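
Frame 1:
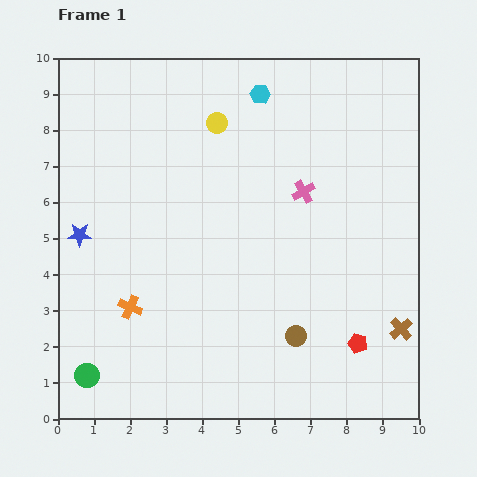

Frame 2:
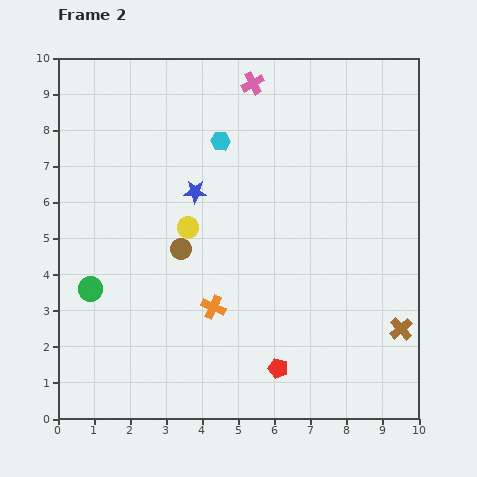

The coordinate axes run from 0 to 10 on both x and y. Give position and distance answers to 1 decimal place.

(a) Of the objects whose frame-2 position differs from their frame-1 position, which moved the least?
the cyan hexagon

(moved 1.7)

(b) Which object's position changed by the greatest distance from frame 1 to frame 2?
the brown circle

(moved 4.0; next 3.4)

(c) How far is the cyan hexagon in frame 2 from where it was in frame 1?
1.7

The cyan hexagon moved from (5.6, 9.0) to (4.5, 7.7), a distance of √(1.1² + 1.3²) ≈ 1.7.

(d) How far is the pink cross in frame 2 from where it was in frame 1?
3.3

The pink cross moved from (6.8, 6.3) to (5.4, 9.3), a distance of √(1.4² + 3.0²) ≈ 3.3.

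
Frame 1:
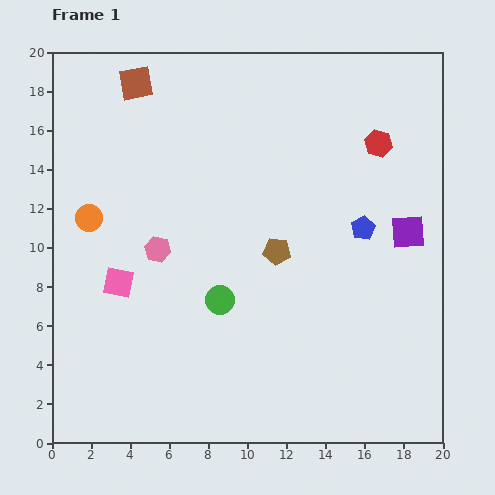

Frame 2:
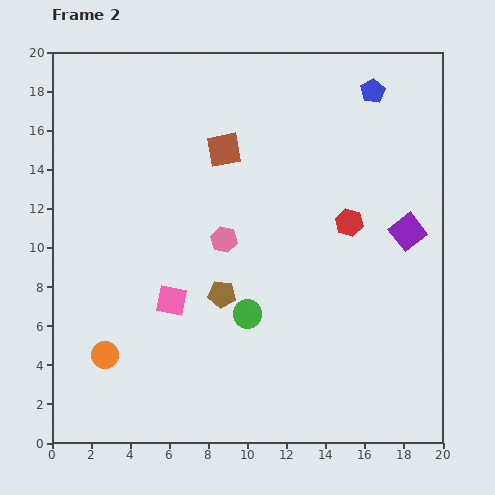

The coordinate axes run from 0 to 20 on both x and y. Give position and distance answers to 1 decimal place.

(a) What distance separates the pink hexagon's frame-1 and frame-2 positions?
3.4

The pink hexagon moved from (5.4, 9.9) to (8.8, 10.4), a distance of √(3.4² + 0.5²) ≈ 3.4.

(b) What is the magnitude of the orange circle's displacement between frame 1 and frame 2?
7.0

The orange circle moved from (1.9, 11.5) to (2.7, 4.5), a distance of √(0.8² + 7.0²) ≈ 7.0.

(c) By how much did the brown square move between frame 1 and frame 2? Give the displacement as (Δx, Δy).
(4.5, -3.4)

The brown square was at (4.3, 18.4) in frame 1 and (8.8, 15.0) in frame 2.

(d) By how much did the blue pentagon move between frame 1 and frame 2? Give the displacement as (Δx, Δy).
(0.5, 7.0)

The blue pentagon was at (15.9, 11.0) in frame 1 and (16.4, 18.0) in frame 2.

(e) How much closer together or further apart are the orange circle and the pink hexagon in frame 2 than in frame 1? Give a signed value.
+4.7

Distance in frame 1: 3.8. Distance in frame 2: 8.5.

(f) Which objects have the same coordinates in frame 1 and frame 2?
the purple square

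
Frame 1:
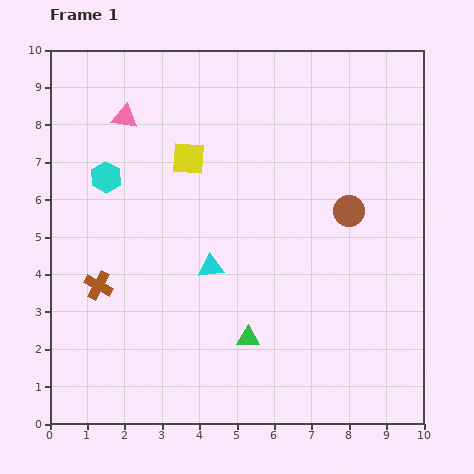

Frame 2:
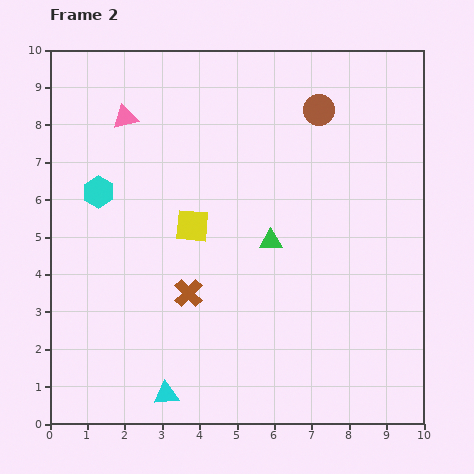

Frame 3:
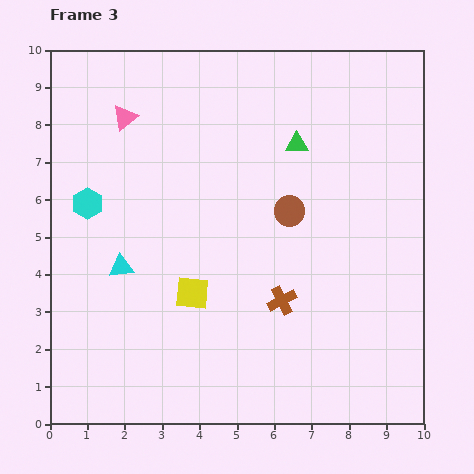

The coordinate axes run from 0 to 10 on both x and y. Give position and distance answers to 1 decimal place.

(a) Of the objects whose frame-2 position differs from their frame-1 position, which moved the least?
the cyan hexagon

(moved 0.4)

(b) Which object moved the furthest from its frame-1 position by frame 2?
the cyan triangle

(moved 3.6; next 2.8)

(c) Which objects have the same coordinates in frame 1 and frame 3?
the pink triangle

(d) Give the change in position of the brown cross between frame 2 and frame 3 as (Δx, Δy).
(2.5, -0.2)

The brown cross was at (3.7, 3.5) in frame 2 and (6.2, 3.3) in frame 3.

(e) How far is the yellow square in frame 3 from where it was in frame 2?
1.8

The yellow square moved from (3.8, 5.3) to (3.8, 3.5), a distance of √(0.0² + 1.8²) ≈ 1.8.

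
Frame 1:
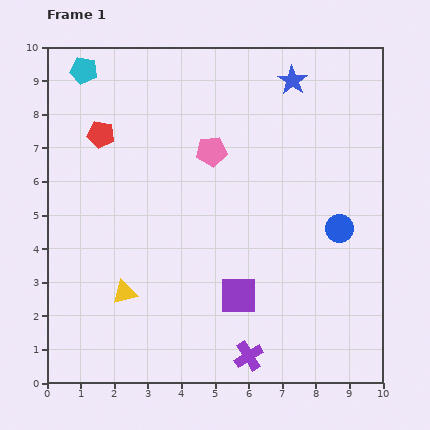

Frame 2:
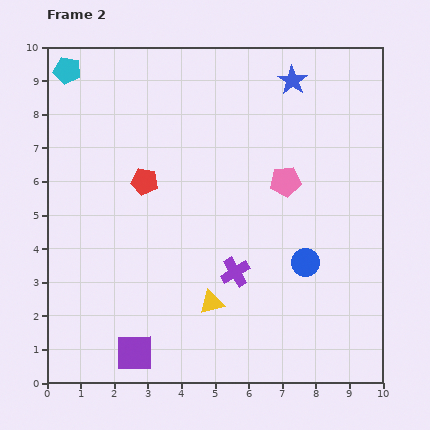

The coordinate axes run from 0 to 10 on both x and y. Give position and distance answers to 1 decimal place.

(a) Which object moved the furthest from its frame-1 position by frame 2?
the purple square

(moved 3.5; next 2.6)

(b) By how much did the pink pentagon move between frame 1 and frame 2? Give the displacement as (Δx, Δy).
(2.2, -0.9)

The pink pentagon was at (4.9, 6.9) in frame 1 and (7.1, 6.0) in frame 2.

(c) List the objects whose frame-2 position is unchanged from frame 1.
the blue star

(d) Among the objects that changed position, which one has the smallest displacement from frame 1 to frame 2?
the cyan pentagon

(moved 0.5)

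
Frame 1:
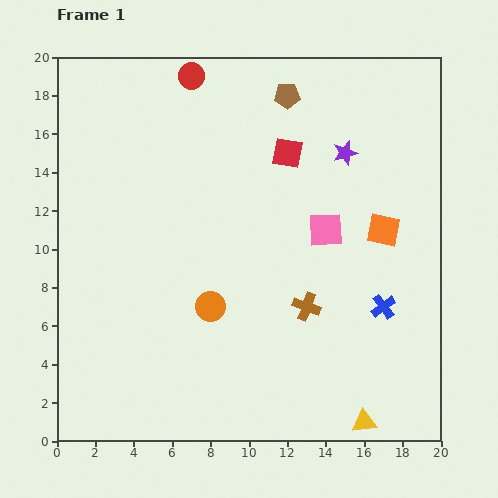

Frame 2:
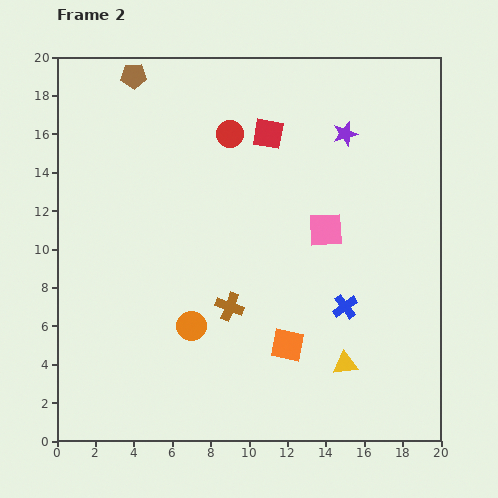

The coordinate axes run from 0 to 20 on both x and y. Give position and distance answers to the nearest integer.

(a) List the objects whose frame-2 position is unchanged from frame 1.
the pink square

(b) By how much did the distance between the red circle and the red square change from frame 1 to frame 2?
-4

Distance in frame 1: 6. Distance in frame 2: 2.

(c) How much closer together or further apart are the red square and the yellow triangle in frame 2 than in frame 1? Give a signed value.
-2

Distance in frame 1: 15. Distance in frame 2: 13.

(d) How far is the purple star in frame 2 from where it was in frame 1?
1

The purple star moved from (15, 15) to (15, 16), a distance of √(0² + 1²) ≈ 1.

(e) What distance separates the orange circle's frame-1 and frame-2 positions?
1

The orange circle moved from (8, 7) to (7, 6), a distance of √(1² + 1²) ≈ 1.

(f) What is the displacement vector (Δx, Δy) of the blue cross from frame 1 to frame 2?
(-2, 0)

The blue cross was at (17, 7) in frame 1 and (15, 7) in frame 2.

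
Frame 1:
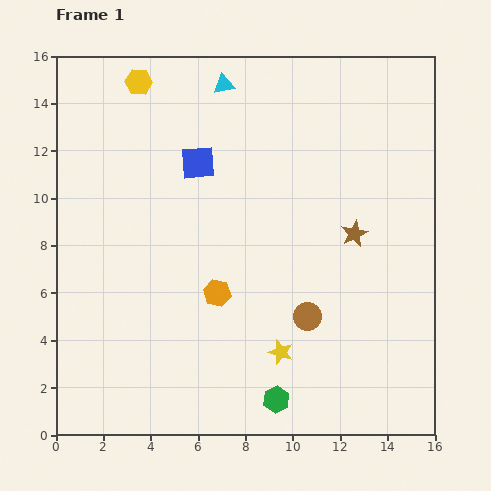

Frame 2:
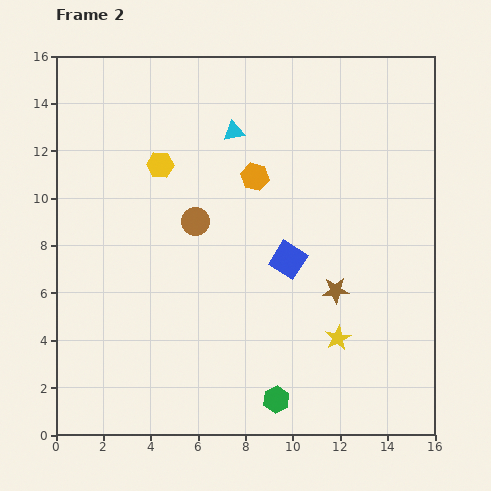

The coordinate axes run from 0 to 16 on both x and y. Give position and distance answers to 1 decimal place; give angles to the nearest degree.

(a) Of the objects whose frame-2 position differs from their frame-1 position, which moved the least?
the cyan triangle

(moved 2.0)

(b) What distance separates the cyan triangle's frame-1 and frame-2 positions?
2.0

The cyan triangle moved from (7.1, 14.8) to (7.5, 12.8), a distance of √(0.4² + 2.0²) ≈ 2.0.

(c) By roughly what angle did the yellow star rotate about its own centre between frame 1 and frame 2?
27° clockwise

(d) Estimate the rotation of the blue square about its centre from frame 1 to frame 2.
37° clockwise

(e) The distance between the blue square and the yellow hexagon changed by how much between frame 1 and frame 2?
+2.5

Distance in frame 1: 4.2. Distance in frame 2: 6.7.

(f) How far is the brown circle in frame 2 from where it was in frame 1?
6.2

The brown circle moved from (10.6, 5.0) to (5.9, 9.0), a distance of √(4.7² + 4.0²) ≈ 6.2.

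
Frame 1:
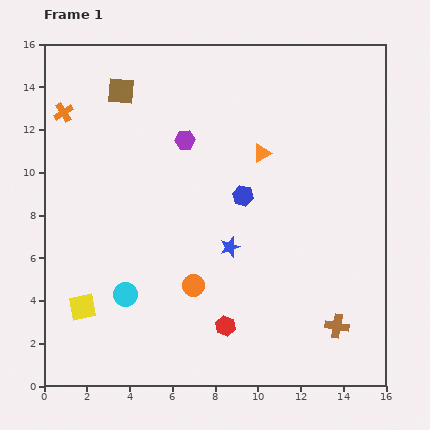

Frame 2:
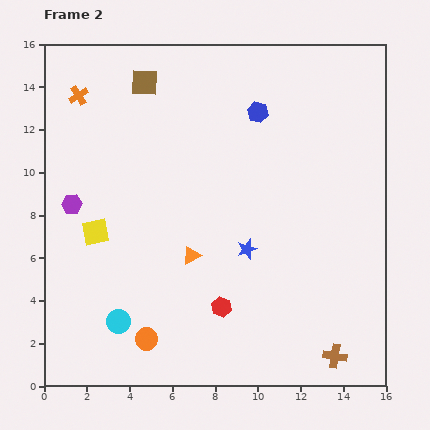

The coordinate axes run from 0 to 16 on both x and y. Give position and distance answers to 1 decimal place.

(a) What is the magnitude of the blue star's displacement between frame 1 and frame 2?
0.8

The blue star moved from (8.7, 6.5) to (9.5, 6.4), a distance of √(0.8² + 0.1²) ≈ 0.8.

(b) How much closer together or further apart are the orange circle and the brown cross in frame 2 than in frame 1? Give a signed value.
+1.8

Distance in frame 1: 7.0. Distance in frame 2: 8.8.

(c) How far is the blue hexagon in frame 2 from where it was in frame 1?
4.0

The blue hexagon moved from (9.3, 8.9) to (10.0, 12.8), a distance of √(0.7² + 3.9²) ≈ 4.0.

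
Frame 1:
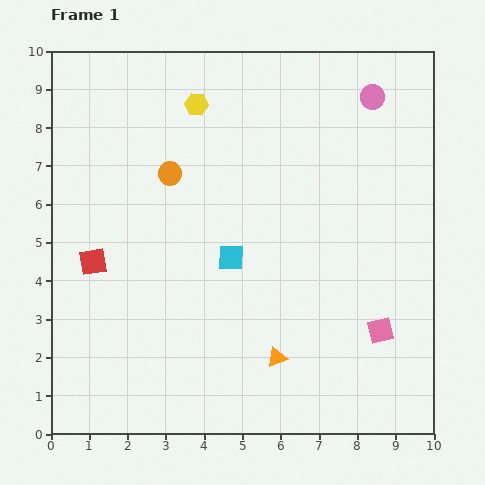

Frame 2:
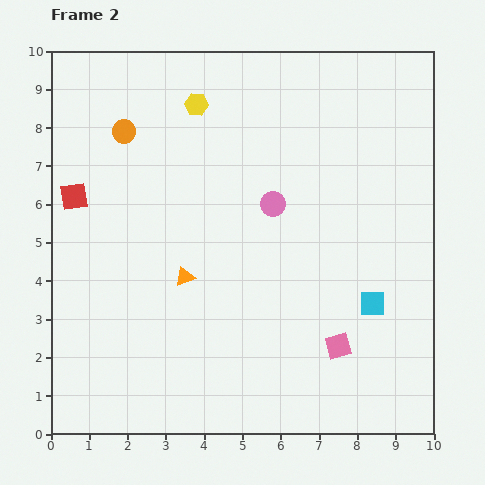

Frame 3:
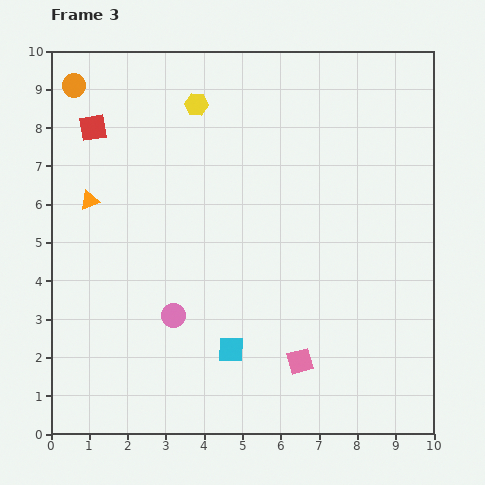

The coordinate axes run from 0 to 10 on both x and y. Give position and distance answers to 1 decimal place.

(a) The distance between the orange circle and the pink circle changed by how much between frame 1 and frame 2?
-1.4

Distance in frame 1: 5.7. Distance in frame 2: 4.3.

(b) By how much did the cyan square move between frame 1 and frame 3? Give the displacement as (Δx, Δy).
(0.0, -2.4)

The cyan square was at (4.7, 4.6) in frame 1 and (4.7, 2.2) in frame 3.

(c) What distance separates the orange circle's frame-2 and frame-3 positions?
1.8

The orange circle moved from (1.9, 7.9) to (0.6, 9.1), a distance of √(1.3² + 1.2²) ≈ 1.8.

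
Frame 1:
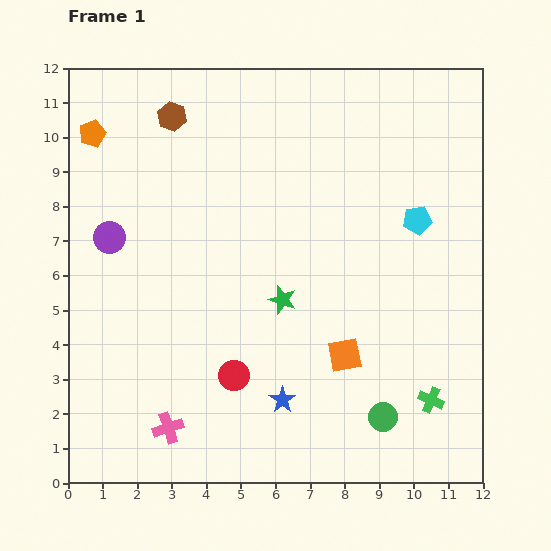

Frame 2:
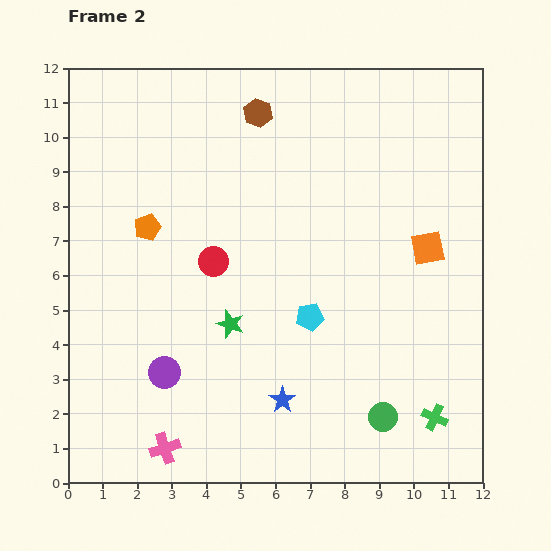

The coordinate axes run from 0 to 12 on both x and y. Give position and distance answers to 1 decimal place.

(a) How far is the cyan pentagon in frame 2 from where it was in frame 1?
4.2

The cyan pentagon moved from (10.1, 7.6) to (7.0, 4.8), a distance of √(3.1² + 2.8²) ≈ 4.2.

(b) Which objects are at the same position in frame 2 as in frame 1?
the blue star, the green circle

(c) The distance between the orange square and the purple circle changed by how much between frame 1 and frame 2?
+0.8

Distance in frame 1: 7.6. Distance in frame 2: 8.4.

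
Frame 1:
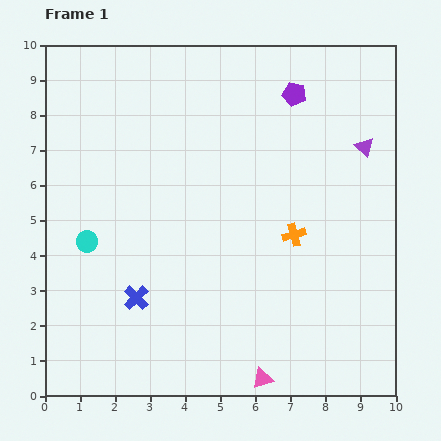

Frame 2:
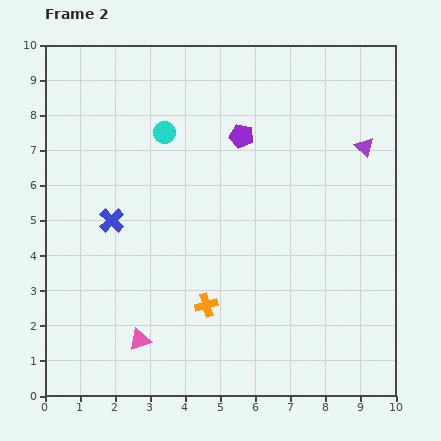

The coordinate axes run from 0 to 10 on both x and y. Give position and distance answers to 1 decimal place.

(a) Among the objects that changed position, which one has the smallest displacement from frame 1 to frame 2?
the purple pentagon

(moved 1.9)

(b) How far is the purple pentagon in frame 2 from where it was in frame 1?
1.9

The purple pentagon moved from (7.1, 8.6) to (5.6, 7.4), a distance of √(1.5² + 1.2²) ≈ 1.9.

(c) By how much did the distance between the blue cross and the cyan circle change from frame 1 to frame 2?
+0.8

Distance in frame 1: 2.1. Distance in frame 2: 2.9.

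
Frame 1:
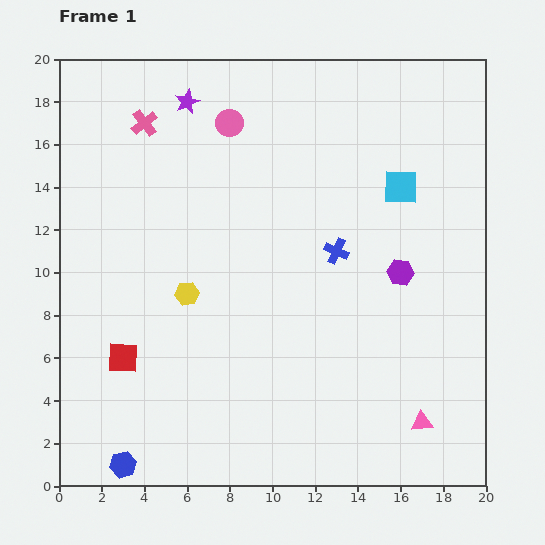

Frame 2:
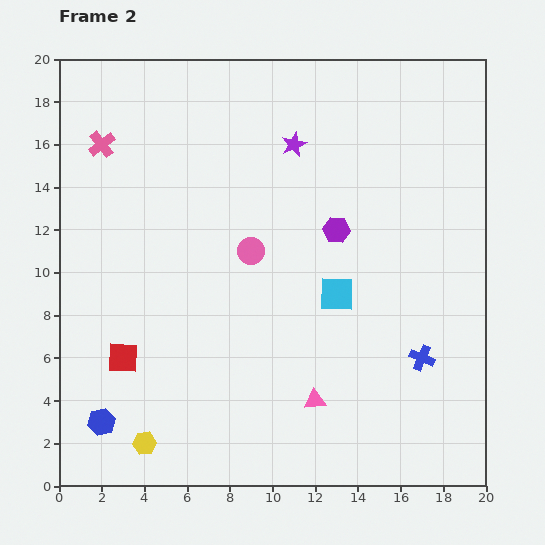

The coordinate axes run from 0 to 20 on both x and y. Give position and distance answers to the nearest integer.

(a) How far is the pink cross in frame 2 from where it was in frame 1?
2

The pink cross moved from (4, 17) to (2, 16), a distance of √(2² + 1²) ≈ 2.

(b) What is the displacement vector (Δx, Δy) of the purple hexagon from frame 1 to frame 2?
(-3, 2)

The purple hexagon was at (16, 10) in frame 1 and (13, 12) in frame 2.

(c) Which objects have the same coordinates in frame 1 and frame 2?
the red square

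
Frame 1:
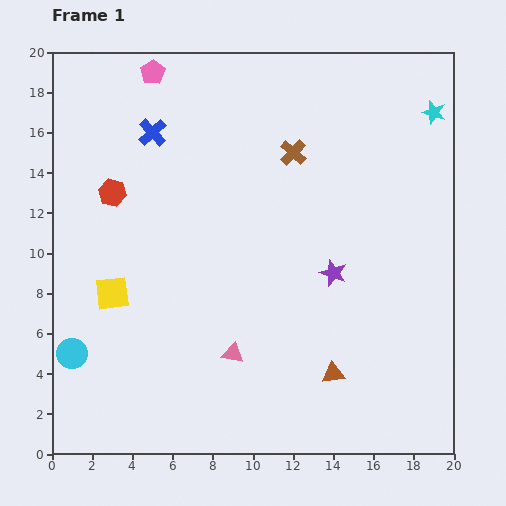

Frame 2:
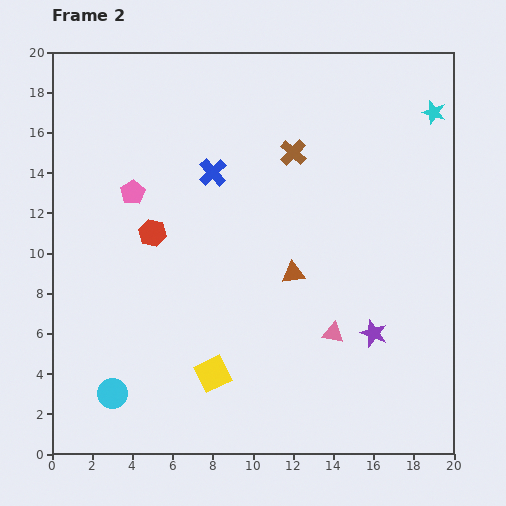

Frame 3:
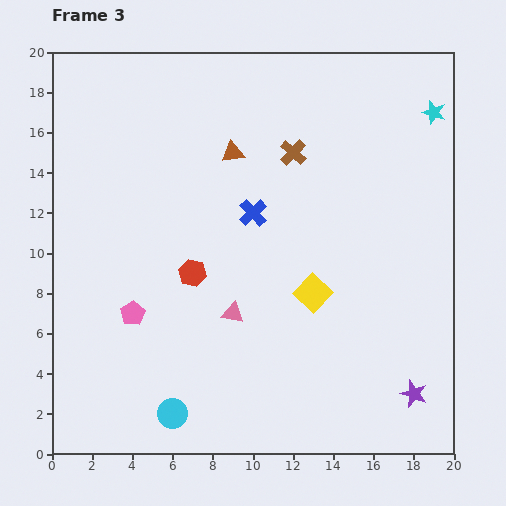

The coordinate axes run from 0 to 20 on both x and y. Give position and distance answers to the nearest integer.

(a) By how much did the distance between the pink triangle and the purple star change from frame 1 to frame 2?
-4

Distance in frame 1: 6. Distance in frame 2: 2.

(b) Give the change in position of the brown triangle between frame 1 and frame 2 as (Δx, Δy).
(-2, 5)

The brown triangle was at (14, 4) in frame 1 and (12, 9) in frame 2.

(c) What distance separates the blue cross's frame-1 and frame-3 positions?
6

The blue cross moved from (5, 16) to (10, 12), a distance of √(5² + 4²) ≈ 6.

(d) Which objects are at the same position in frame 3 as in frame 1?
the brown cross, the cyan star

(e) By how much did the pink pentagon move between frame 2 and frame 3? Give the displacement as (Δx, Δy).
(0, -6)

The pink pentagon was at (4, 13) in frame 2 and (4, 7) in frame 3.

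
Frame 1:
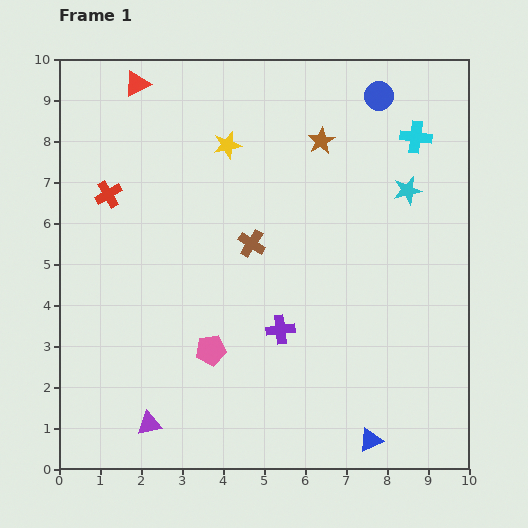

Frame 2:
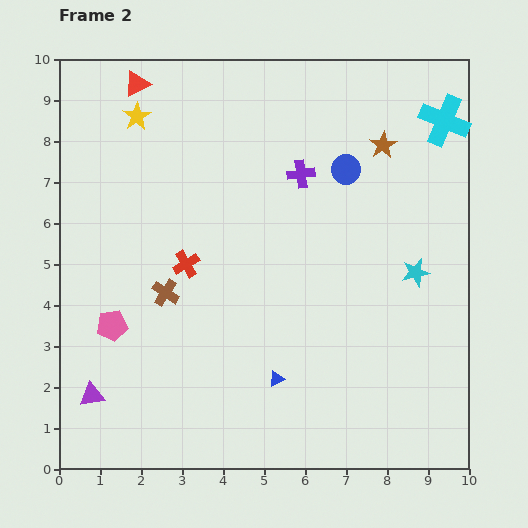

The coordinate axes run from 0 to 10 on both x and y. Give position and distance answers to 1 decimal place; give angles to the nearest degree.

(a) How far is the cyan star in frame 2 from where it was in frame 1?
2.0

The cyan star moved from (8.5, 6.8) to (8.7, 4.8), a distance of √(0.2² + 2.0²) ≈ 2.0.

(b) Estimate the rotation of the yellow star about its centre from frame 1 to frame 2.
19° counter-clockwise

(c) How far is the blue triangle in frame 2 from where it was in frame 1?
2.7

The blue triangle moved from (7.6, 0.7) to (5.3, 2.2), a distance of √(2.3² + 1.5²) ≈ 2.7.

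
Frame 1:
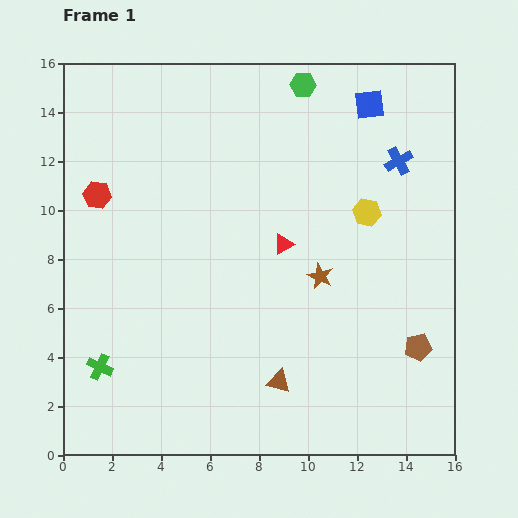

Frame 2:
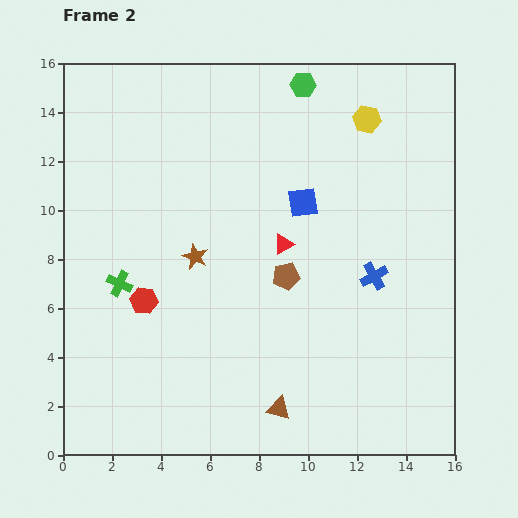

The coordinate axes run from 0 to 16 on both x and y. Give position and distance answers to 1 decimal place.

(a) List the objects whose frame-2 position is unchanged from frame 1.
the green hexagon, the red triangle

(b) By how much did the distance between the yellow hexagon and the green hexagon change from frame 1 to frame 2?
-2.8

Distance in frame 1: 5.8. Distance in frame 2: 3.0.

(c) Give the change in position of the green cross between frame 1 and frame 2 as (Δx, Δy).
(0.8, 3.4)

The green cross was at (1.5, 3.6) in frame 1 and (2.3, 7.0) in frame 2.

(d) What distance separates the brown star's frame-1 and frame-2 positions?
5.2

The brown star moved from (10.5, 7.3) to (5.4, 8.1), a distance of √(5.1² + 0.8²) ≈ 5.2.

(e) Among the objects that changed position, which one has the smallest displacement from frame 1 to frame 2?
the brown triangle

(moved 1.1)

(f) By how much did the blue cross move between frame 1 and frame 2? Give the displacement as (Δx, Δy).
(-1.0, -4.7)

The blue cross was at (13.7, 12.0) in frame 1 and (12.7, 7.3) in frame 2.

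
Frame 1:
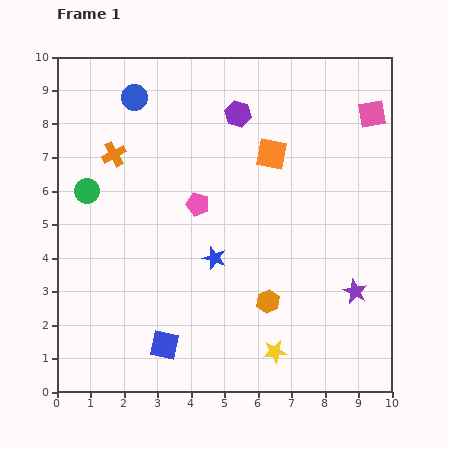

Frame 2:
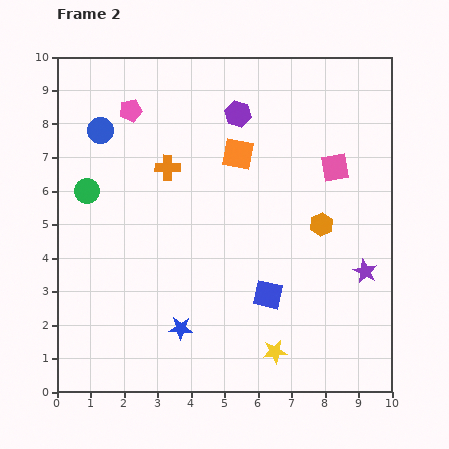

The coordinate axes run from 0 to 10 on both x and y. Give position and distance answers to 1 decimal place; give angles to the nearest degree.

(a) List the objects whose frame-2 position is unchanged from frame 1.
the purple hexagon, the yellow star, the green circle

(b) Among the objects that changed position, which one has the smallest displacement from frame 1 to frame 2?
the purple star

(moved 0.7)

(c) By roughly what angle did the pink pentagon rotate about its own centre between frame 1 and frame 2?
28° counter-clockwise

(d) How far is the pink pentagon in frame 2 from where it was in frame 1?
3.4

The pink pentagon moved from (4.2, 5.6) to (2.2, 8.4), a distance of √(2.0² + 2.8²) ≈ 3.4.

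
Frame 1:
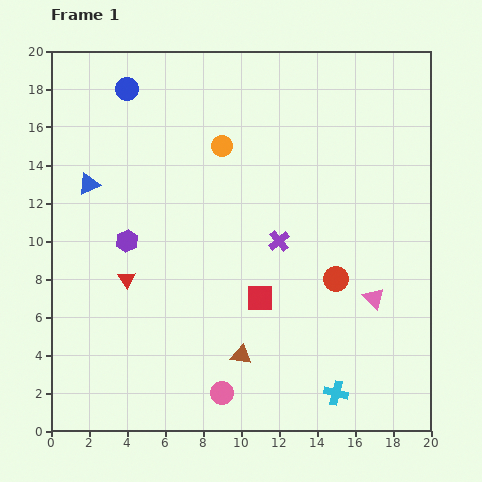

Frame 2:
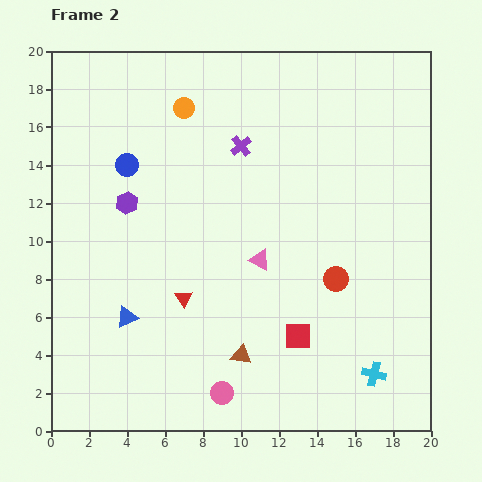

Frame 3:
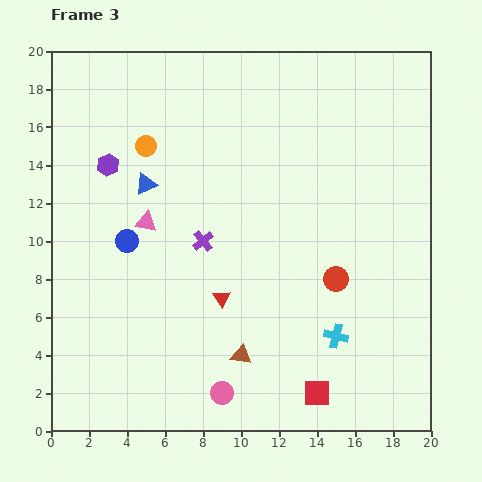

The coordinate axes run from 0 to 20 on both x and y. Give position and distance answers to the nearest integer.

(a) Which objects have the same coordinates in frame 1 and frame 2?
the brown triangle, the red circle, the pink circle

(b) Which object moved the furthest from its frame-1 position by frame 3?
the pink triangle

(moved 13; next 8)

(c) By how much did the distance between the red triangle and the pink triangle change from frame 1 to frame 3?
-7

Distance in frame 1: 13. Distance in frame 3: 6.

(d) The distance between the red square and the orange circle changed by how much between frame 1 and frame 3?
+8

Distance in frame 1: 8. Distance in frame 3: 16.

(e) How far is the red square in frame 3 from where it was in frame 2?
3

The red square moved from (13, 5) to (14, 2), a distance of √(1² + 3²) ≈ 3.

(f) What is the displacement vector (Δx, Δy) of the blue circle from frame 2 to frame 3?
(0, -4)

The blue circle was at (4, 14) in frame 2 and (4, 10) in frame 3.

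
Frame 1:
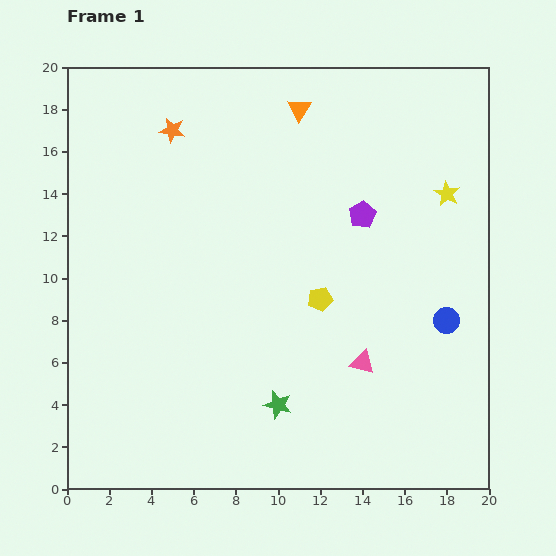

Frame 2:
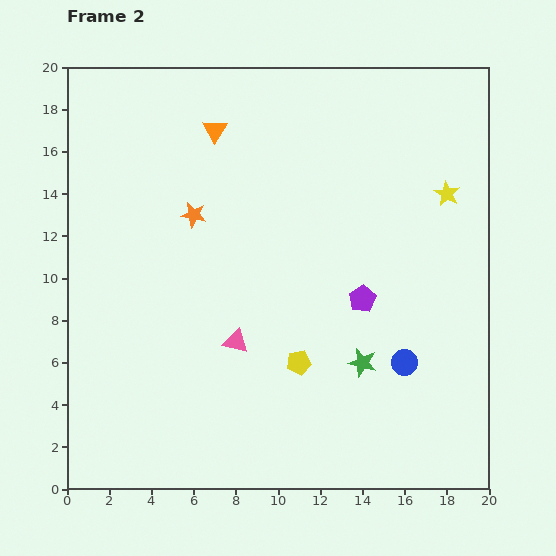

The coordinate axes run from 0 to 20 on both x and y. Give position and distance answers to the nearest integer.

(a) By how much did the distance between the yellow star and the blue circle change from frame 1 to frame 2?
+2

Distance in frame 1: 6. Distance in frame 2: 8.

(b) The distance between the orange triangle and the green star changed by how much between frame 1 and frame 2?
-1

Distance in frame 1: 14. Distance in frame 2: 13.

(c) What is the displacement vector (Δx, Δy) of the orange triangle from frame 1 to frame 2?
(-4, -1)

The orange triangle was at (11, 18) in frame 1 and (7, 17) in frame 2.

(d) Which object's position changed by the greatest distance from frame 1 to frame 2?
the pink triangle

(moved 6; next 4)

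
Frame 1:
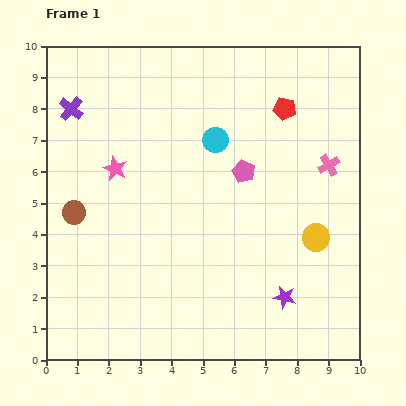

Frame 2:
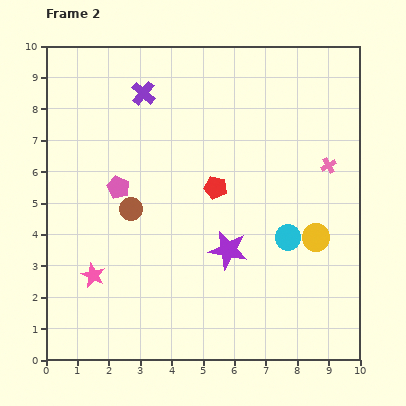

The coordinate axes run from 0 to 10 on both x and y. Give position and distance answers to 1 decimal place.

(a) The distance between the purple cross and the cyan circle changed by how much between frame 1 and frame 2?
+1.8

Distance in frame 1: 4.7. Distance in frame 2: 6.5.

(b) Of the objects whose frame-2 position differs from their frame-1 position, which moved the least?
the brown circle

(moved 1.8)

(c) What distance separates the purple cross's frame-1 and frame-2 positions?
2.4

The purple cross moved from (0.8, 8.0) to (3.1, 8.5), a distance of √(2.3² + 0.5²) ≈ 2.4.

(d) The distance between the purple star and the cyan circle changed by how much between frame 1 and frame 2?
-3.6

Distance in frame 1: 5.5. Distance in frame 2: 1.9.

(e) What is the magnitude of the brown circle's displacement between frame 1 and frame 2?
1.8

The brown circle moved from (0.9, 4.7) to (2.7, 4.8), a distance of √(1.8² + 0.1²) ≈ 1.8.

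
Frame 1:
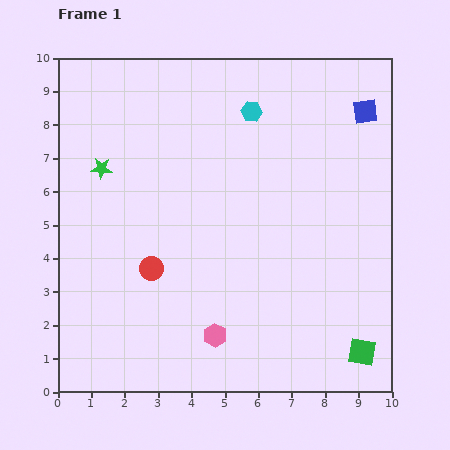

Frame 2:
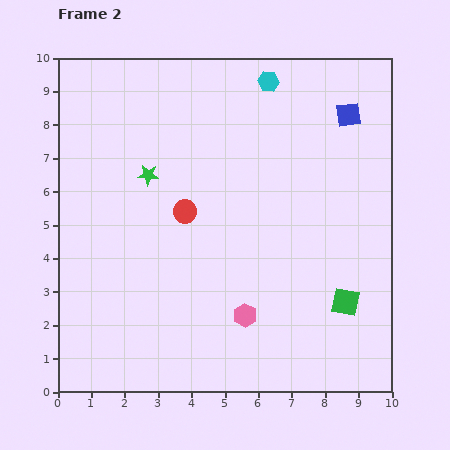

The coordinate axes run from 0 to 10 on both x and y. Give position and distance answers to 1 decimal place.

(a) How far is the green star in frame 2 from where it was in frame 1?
1.4

The green star moved from (1.3, 6.7) to (2.7, 6.5), a distance of √(1.4² + 0.2²) ≈ 1.4.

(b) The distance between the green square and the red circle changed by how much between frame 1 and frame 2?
-1.3

Distance in frame 1: 6.8. Distance in frame 2: 5.5.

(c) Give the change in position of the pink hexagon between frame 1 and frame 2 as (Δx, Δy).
(0.9, 0.6)

The pink hexagon was at (4.7, 1.7) in frame 1 and (5.6, 2.3) in frame 2.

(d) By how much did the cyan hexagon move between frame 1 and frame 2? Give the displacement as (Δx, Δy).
(0.5, 0.9)

The cyan hexagon was at (5.8, 8.4) in frame 1 and (6.3, 9.3) in frame 2.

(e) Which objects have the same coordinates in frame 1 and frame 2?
none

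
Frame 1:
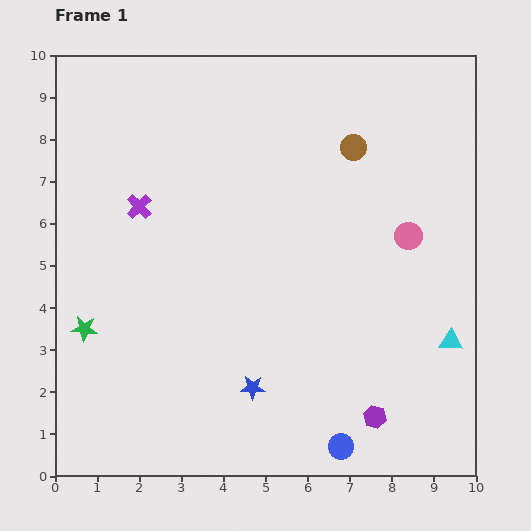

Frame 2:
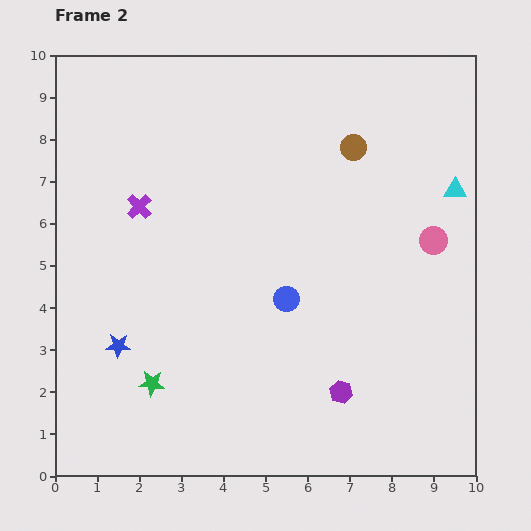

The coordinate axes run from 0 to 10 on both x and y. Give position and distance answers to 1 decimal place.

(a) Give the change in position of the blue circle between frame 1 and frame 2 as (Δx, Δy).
(-1.3, 3.5)

The blue circle was at (6.8, 0.7) in frame 1 and (5.5, 4.2) in frame 2.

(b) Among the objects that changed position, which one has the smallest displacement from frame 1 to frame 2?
the pink circle

(moved 0.6)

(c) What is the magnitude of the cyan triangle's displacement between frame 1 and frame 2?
3.6

The cyan triangle moved from (9.4, 3.2) to (9.5, 6.8), a distance of √(0.1² + 3.6²) ≈ 3.6.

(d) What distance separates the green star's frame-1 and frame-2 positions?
2.1

The green star moved from (0.7, 3.5) to (2.3, 2.2), a distance of √(1.6² + 1.3²) ≈ 2.1.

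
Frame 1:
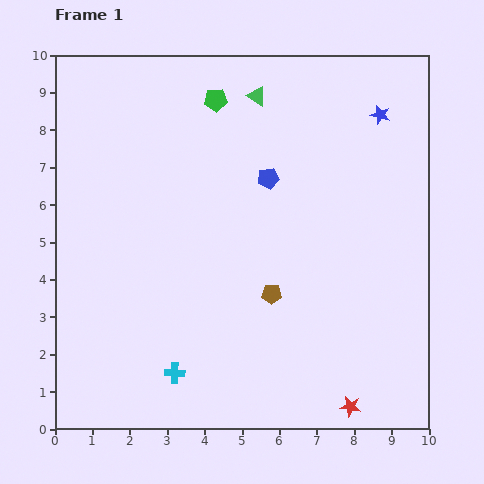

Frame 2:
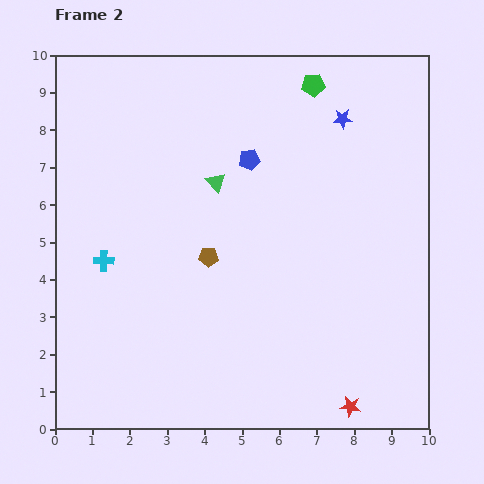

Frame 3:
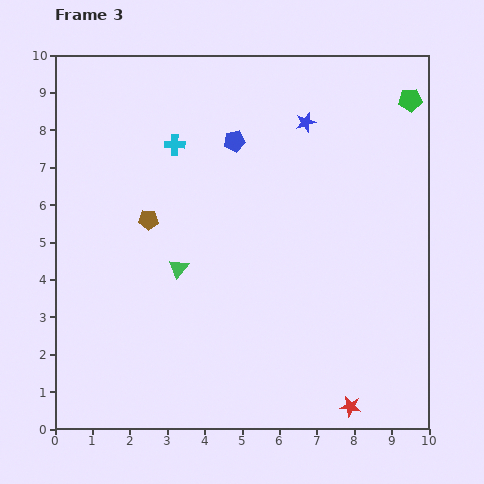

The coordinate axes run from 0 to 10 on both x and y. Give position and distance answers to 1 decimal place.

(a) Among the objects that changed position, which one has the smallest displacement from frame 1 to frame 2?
the blue pentagon

(moved 0.7)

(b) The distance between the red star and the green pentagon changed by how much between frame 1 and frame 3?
-0.6

Distance in frame 1: 9.0. Distance in frame 3: 8.4.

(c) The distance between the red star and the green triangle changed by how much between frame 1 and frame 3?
-2.8

Distance in frame 1: 8.7. Distance in frame 3: 5.9.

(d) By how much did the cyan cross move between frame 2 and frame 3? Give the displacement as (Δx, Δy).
(1.9, 3.1)

The cyan cross was at (1.3, 4.5) in frame 2 and (3.2, 7.6) in frame 3.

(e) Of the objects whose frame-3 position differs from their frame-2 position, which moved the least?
the blue pentagon

(moved 0.6)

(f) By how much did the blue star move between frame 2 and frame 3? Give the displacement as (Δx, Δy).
(-1.0, -0.1)

The blue star was at (7.7, 8.3) in frame 2 and (6.7, 8.2) in frame 3.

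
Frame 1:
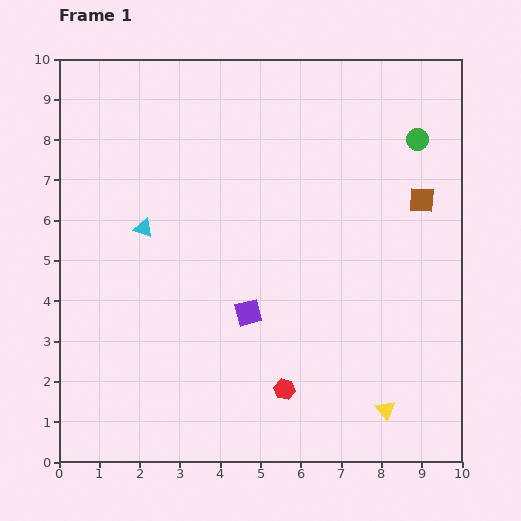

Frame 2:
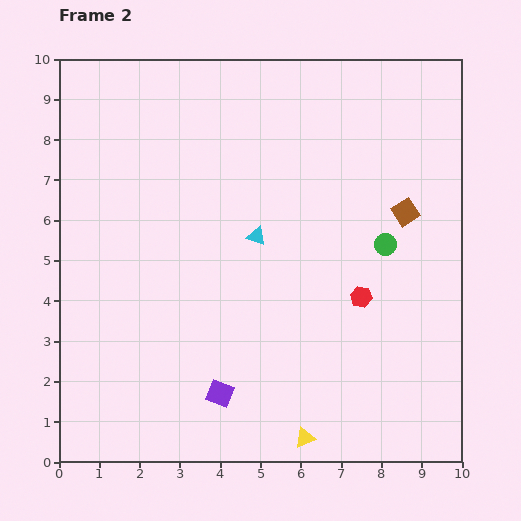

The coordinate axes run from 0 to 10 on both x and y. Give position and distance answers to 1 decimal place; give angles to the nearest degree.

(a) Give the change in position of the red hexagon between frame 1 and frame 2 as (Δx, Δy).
(1.9, 2.3)

The red hexagon was at (5.6, 1.8) in frame 1 and (7.5, 4.1) in frame 2.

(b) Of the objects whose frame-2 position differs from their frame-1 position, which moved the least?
the brown square

(moved 0.5)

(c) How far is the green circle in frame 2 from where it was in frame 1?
2.7

The green circle moved from (8.9, 8.0) to (8.1, 5.4), a distance of √(0.8² + 2.6²) ≈ 2.7.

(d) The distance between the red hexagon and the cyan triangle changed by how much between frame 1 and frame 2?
-2.3

Distance in frame 1: 5.3. Distance in frame 2: 3.0.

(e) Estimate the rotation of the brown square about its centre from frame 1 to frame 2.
35° counter-clockwise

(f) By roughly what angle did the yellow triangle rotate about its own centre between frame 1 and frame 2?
46° clockwise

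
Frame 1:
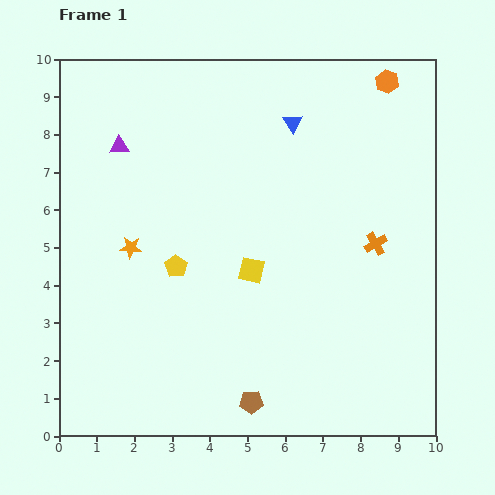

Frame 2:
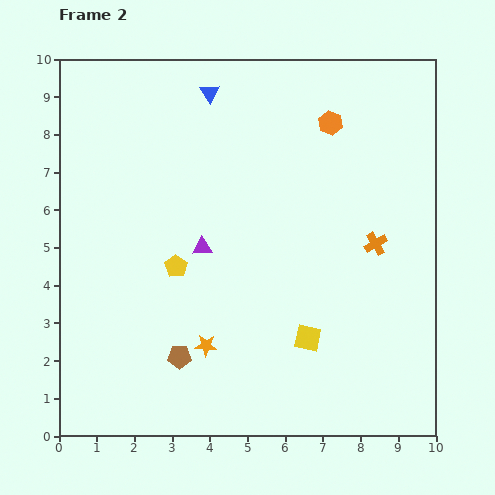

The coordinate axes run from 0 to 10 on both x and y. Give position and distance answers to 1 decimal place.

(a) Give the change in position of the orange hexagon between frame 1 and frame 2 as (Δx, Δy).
(-1.5, -1.1)

The orange hexagon was at (8.7, 9.4) in frame 1 and (7.2, 8.3) in frame 2.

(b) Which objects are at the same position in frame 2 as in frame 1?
the orange cross, the yellow pentagon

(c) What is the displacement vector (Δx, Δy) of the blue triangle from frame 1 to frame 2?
(-2.2, 0.8)

The blue triangle was at (6.2, 8.3) in frame 1 and (4.0, 9.1) in frame 2.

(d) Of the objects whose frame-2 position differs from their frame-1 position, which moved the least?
the orange hexagon

(moved 1.9)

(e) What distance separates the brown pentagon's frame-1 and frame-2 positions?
2.2

The brown pentagon moved from (5.1, 0.9) to (3.2, 2.1), a distance of √(1.9² + 1.2²) ≈ 2.2.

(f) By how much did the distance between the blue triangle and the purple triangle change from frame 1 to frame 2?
-0.5

Distance in frame 1: 4.6. Distance in frame 2: 4.1.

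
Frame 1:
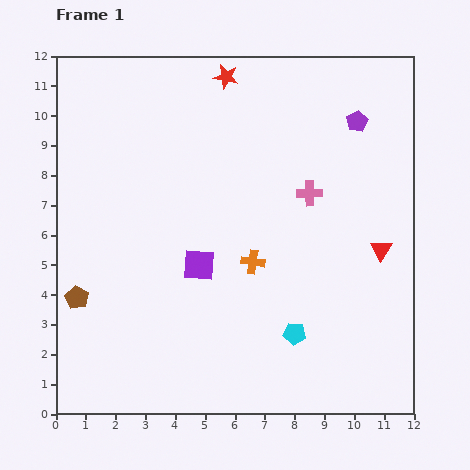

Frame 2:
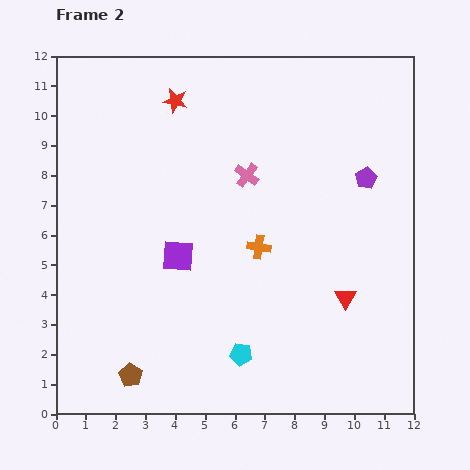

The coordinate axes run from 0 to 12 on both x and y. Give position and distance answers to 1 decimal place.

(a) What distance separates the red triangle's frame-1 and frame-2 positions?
2.0

The red triangle moved from (10.9, 5.5) to (9.7, 3.9), a distance of √(1.2² + 1.6²) ≈ 2.0.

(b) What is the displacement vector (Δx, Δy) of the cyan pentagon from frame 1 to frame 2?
(-1.8, -0.7)

The cyan pentagon was at (8.0, 2.7) in frame 1 and (6.2, 2.0) in frame 2.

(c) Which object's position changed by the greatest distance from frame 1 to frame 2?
the brown pentagon

(moved 3.2; next 2.2)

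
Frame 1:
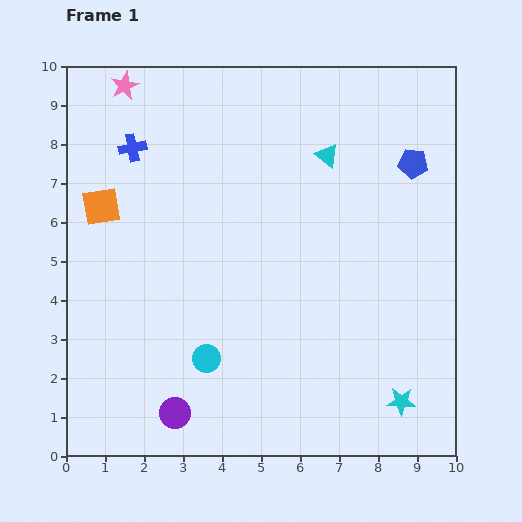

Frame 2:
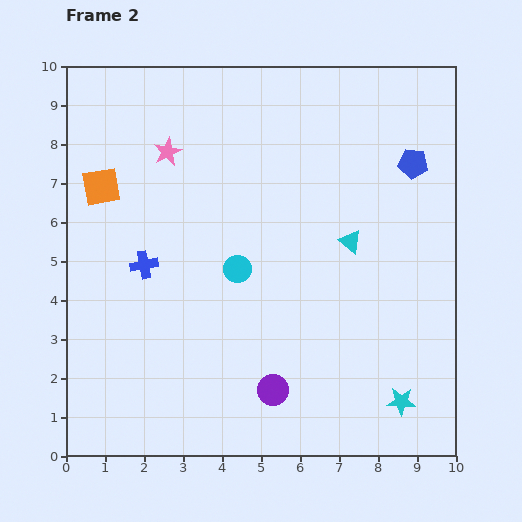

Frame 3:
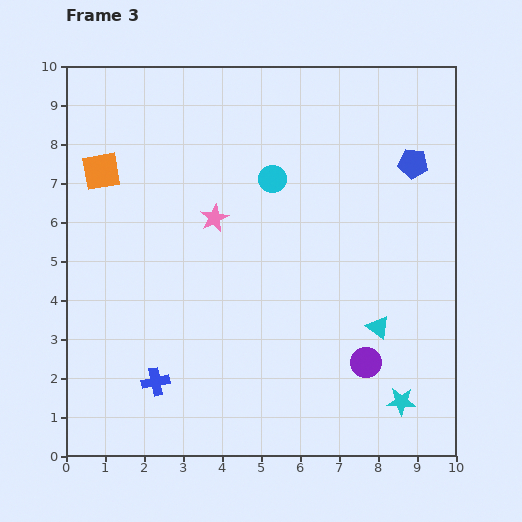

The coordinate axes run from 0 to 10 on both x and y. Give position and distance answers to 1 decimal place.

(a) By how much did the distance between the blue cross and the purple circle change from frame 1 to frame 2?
-2.3

Distance in frame 1: 6.9. Distance in frame 2: 4.6.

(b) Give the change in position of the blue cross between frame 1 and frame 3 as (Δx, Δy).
(0.6, -6.0)

The blue cross was at (1.7, 7.9) in frame 1 and (2.3, 1.9) in frame 3.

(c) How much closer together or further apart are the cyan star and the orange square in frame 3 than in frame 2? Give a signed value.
+0.2

Distance in frame 2: 9.5. Distance in frame 3: 9.7.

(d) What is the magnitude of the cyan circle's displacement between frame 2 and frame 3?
2.5

The cyan circle moved from (4.4, 4.8) to (5.3, 7.1), a distance of √(0.9² + 2.3²) ≈ 2.5.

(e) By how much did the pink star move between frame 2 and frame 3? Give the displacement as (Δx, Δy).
(1.2, -1.7)

The pink star was at (2.6, 7.8) in frame 2 and (3.8, 6.1) in frame 3.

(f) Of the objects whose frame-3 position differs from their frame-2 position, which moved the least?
the orange square

(moved 0.4)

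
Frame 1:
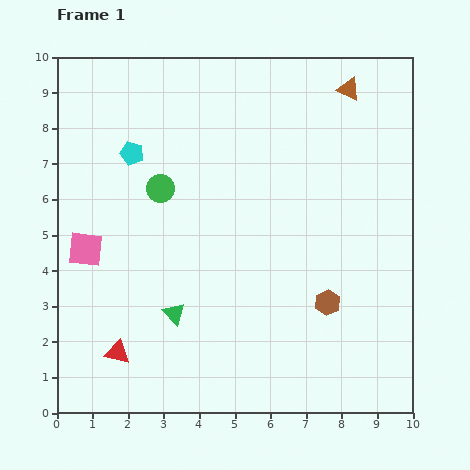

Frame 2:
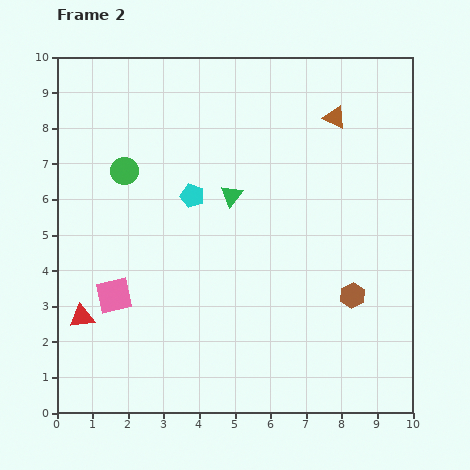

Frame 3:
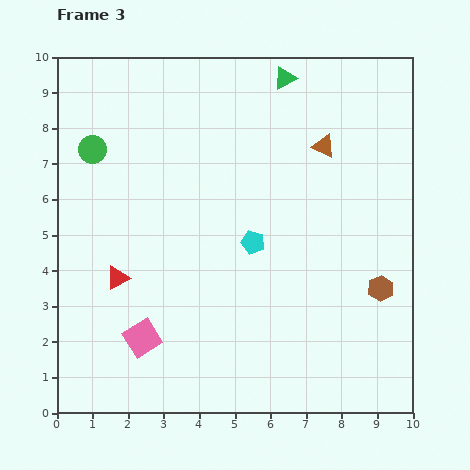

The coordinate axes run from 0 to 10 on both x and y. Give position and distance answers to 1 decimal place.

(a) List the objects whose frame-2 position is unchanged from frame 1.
none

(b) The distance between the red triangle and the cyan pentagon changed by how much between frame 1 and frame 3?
-1.7

Distance in frame 1: 5.6. Distance in frame 3: 3.9.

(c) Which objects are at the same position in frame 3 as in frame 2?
none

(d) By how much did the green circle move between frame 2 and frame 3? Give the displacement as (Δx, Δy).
(-0.9, 0.6)

The green circle was at (1.9, 6.8) in frame 2 and (1.0, 7.4) in frame 3.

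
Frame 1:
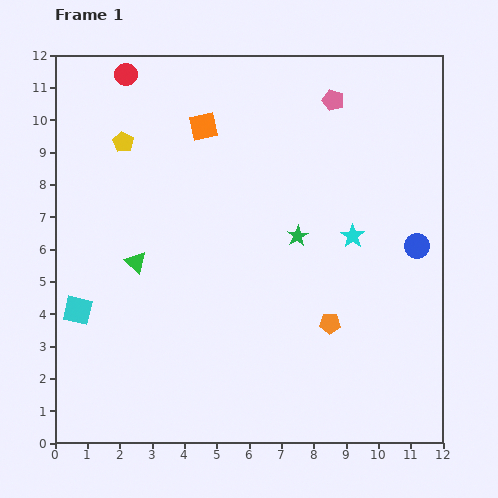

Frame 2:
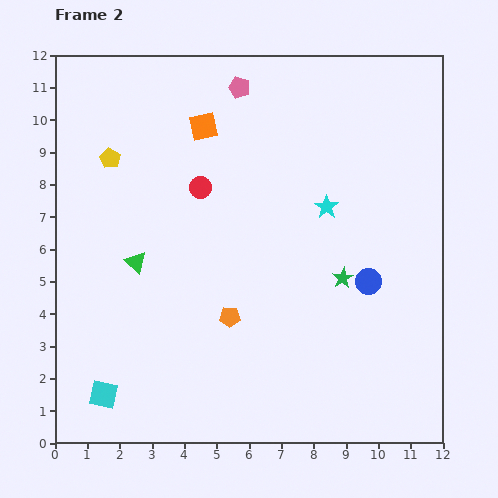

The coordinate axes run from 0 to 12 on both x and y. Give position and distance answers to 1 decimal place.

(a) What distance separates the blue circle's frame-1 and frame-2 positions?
1.9

The blue circle moved from (11.2, 6.1) to (9.7, 5.0), a distance of √(1.5² + 1.1²) ≈ 1.9.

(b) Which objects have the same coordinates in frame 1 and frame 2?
the orange square, the green triangle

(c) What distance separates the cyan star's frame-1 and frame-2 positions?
1.2

The cyan star moved from (9.2, 6.4) to (8.4, 7.3), a distance of √(0.8² + 0.9²) ≈ 1.2.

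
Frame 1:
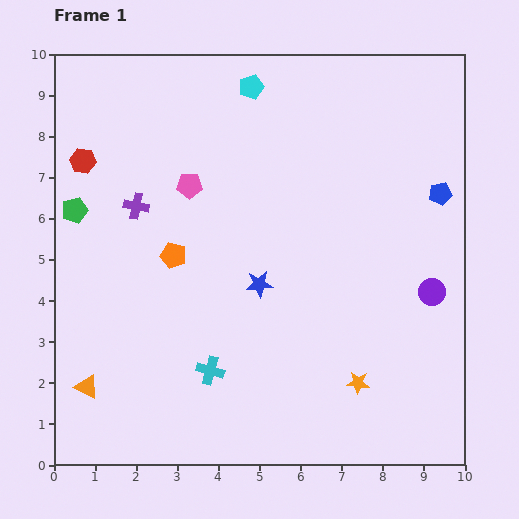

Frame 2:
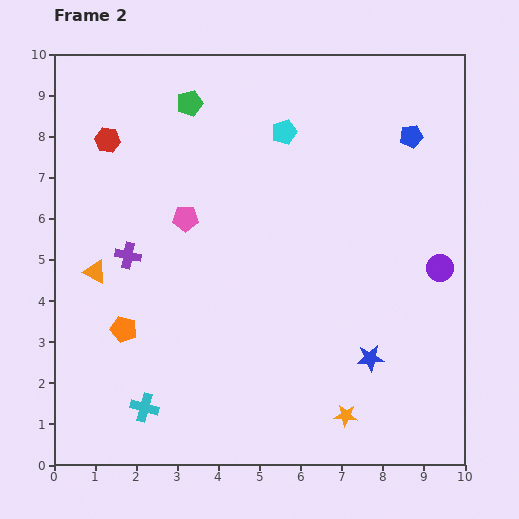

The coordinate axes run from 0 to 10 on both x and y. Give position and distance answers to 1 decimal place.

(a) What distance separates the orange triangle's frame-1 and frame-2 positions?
2.8

The orange triangle moved from (0.8, 1.9) to (1.0, 4.7), a distance of √(0.2² + 2.8²) ≈ 2.8.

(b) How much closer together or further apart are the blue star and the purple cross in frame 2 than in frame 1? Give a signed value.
+2.8

Distance in frame 1: 3.6. Distance in frame 2: 6.4.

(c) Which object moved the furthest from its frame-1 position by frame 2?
the green pentagon

(moved 3.8; next 3.2)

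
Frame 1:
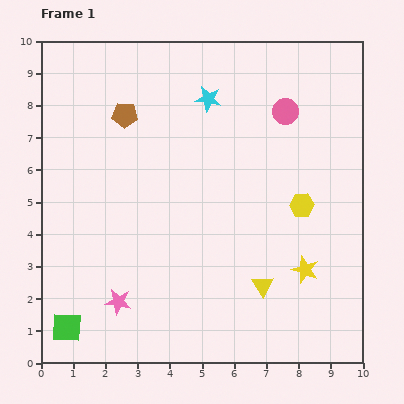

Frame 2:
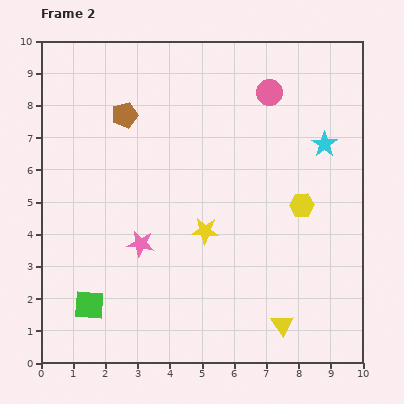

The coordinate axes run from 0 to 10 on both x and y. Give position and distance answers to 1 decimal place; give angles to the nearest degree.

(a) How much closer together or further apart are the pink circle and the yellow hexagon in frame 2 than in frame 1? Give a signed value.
+0.7

Distance in frame 1: 2.9. Distance in frame 2: 3.6.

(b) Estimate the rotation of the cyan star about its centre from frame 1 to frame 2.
27° clockwise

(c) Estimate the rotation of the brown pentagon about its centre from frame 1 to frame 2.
18° counter-clockwise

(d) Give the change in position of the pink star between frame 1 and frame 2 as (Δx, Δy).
(0.7, 1.8)

The pink star was at (2.4, 1.9) in frame 1 and (3.1, 3.7) in frame 2.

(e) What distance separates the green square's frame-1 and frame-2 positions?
1.0

The green square moved from (0.8, 1.1) to (1.5, 1.8), a distance of √(0.7² + 0.7²) ≈ 1.0.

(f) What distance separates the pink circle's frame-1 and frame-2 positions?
0.8

The pink circle moved from (7.6, 7.8) to (7.1, 8.4), a distance of √(0.5² + 0.6²) ≈ 0.8.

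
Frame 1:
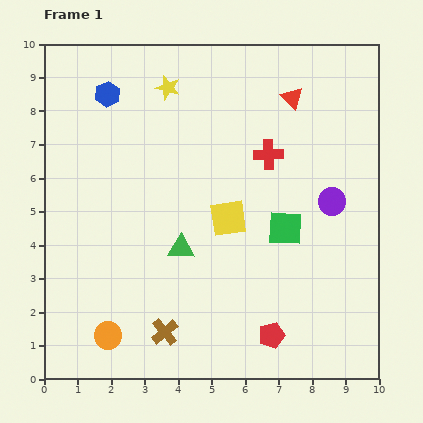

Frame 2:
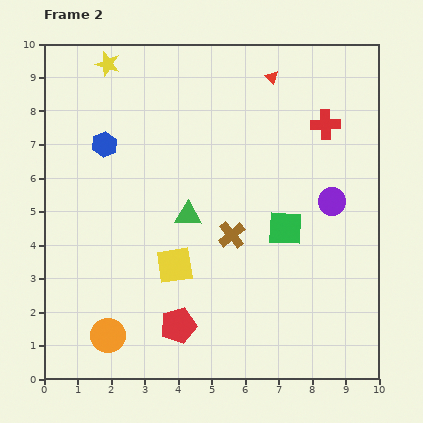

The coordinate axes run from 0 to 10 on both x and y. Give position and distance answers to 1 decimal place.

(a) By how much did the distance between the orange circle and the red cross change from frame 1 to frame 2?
+1.9

Distance in frame 1: 7.2. Distance in frame 2: 9.1.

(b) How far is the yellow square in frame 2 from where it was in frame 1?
2.1

The yellow square moved from (5.5, 4.8) to (3.9, 3.4), a distance of √(1.6² + 1.4²) ≈ 2.1.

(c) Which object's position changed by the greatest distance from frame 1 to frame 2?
the brown cross

(moved 3.5; next 2.8)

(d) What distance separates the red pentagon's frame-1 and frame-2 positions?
2.8

The red pentagon moved from (6.8, 1.3) to (4.0, 1.6), a distance of √(2.8² + 0.3²) ≈ 2.8.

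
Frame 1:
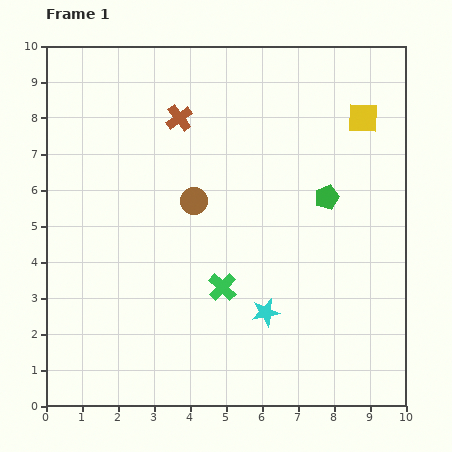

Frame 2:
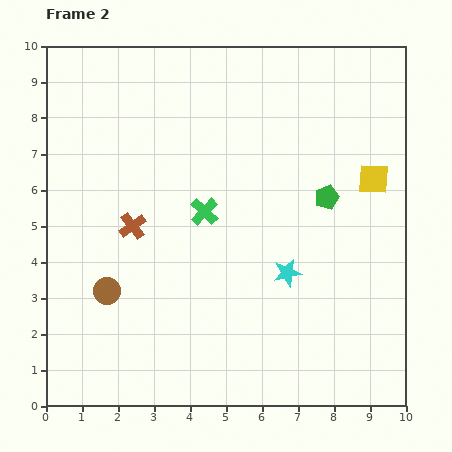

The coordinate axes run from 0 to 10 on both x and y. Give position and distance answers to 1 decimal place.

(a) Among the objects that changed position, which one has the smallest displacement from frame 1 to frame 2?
the cyan star

(moved 1.3)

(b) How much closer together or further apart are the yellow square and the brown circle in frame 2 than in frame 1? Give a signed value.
+2.8

Distance in frame 1: 5.2. Distance in frame 2: 8.0.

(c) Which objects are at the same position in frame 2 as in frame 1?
the green pentagon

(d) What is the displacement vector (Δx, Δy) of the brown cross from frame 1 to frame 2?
(-1.3, -3.0)

The brown cross was at (3.7, 8.0) in frame 1 and (2.4, 5.0) in frame 2.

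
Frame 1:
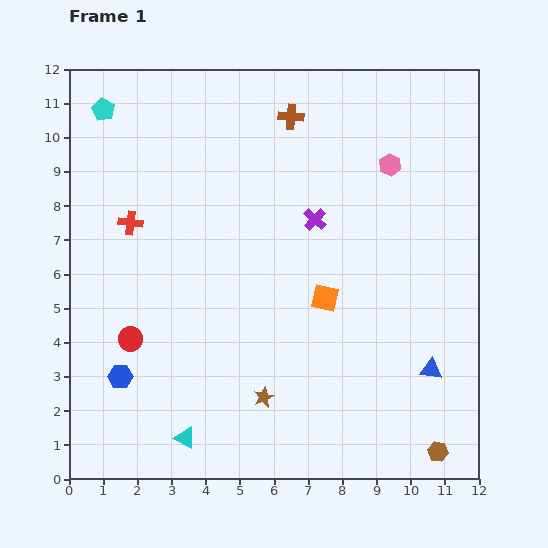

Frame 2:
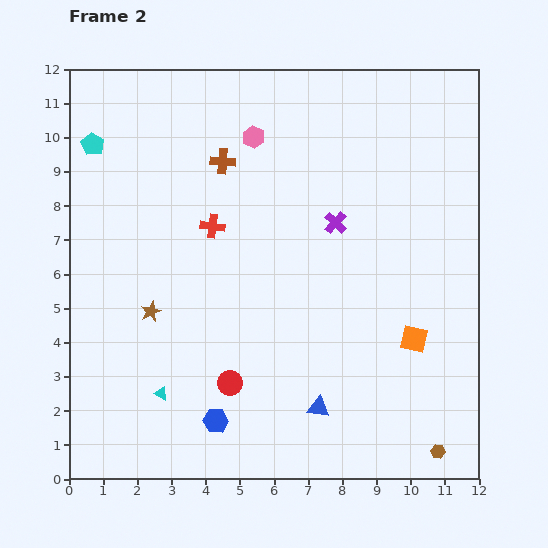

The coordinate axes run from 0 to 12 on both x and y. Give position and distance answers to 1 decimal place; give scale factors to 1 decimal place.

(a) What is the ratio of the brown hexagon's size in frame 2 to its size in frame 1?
0.7×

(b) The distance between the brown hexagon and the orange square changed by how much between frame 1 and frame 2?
-2.2

Distance in frame 1: 5.6. Distance in frame 2: 3.4.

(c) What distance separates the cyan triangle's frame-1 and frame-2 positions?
1.5

The cyan triangle moved from (3.4, 1.2) to (2.7, 2.5), a distance of √(0.7² + 1.3²) ≈ 1.5.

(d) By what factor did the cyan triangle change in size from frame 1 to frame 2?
0.6×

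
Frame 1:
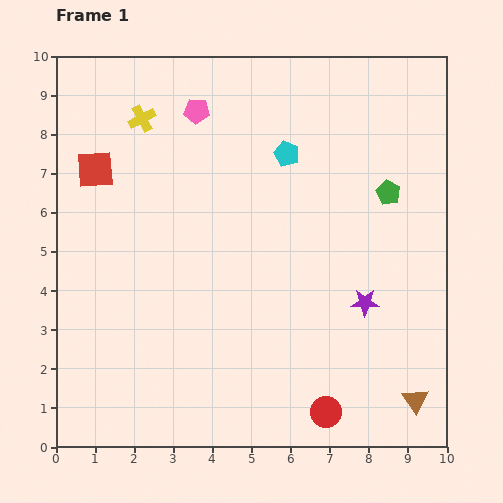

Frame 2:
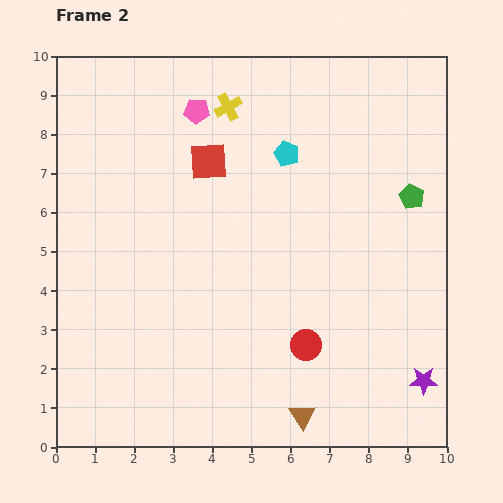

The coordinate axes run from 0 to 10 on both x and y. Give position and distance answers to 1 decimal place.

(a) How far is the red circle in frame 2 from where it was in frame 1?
1.8

The red circle moved from (6.9, 0.9) to (6.4, 2.6), a distance of √(0.5² + 1.7²) ≈ 1.8.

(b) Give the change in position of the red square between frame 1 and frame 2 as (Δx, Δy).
(2.9, 0.2)

The red square was at (1.0, 7.1) in frame 1 and (3.9, 7.3) in frame 2.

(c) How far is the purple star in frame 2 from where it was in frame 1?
2.5

The purple star moved from (7.9, 3.7) to (9.4, 1.7), a distance of √(1.5² + 2.0²) ≈ 2.5.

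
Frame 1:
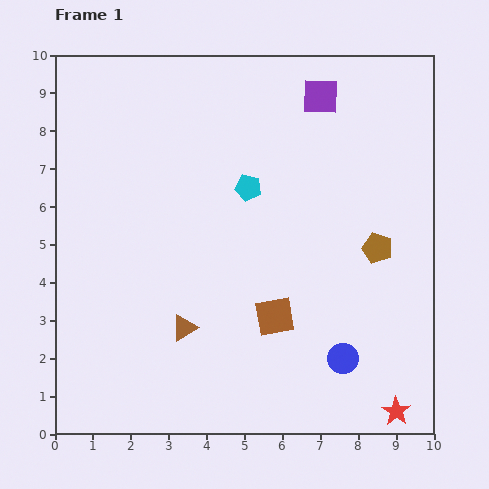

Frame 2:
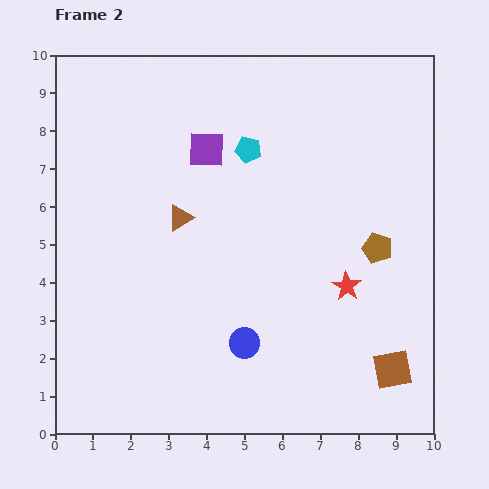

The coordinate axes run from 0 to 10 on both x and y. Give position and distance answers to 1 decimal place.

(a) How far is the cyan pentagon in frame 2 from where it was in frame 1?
1.0

The cyan pentagon moved from (5.1, 6.5) to (5.1, 7.5), a distance of √(0.0² + 1.0²) ≈ 1.0.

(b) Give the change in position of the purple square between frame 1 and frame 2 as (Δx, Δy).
(-3.0, -1.4)

The purple square was at (7.0, 8.9) in frame 1 and (4.0, 7.5) in frame 2.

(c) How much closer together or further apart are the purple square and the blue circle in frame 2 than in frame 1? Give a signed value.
-1.7

Distance in frame 1: 6.9. Distance in frame 2: 5.2.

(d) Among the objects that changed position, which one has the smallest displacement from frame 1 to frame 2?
the cyan pentagon

(moved 1.0)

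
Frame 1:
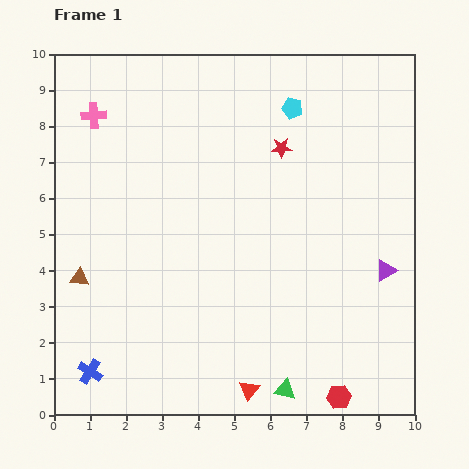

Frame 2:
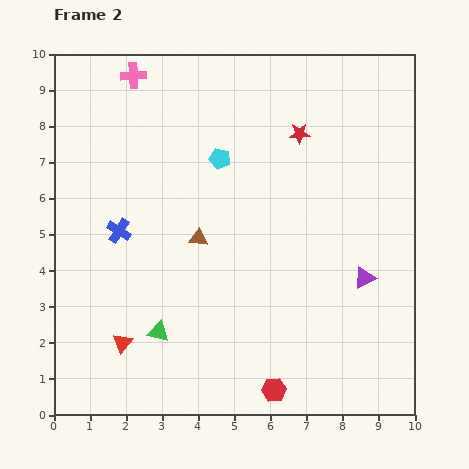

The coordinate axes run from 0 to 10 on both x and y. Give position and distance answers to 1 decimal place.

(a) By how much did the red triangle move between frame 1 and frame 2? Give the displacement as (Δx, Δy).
(-3.5, 1.3)

The red triangle was at (5.4, 0.7) in frame 1 and (1.9, 2.0) in frame 2.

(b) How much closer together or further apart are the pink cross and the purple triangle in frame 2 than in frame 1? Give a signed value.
-0.7

Distance in frame 1: 9.2. Distance in frame 2: 8.5.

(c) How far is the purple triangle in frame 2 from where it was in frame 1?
0.6

The purple triangle moved from (9.2, 4.0) to (8.6, 3.8), a distance of √(0.6² + 0.2²) ≈ 0.6.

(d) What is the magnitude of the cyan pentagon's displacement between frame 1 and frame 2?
2.4

The cyan pentagon moved from (6.6, 8.5) to (4.6, 7.1), a distance of √(2.0² + 1.4²) ≈ 2.4.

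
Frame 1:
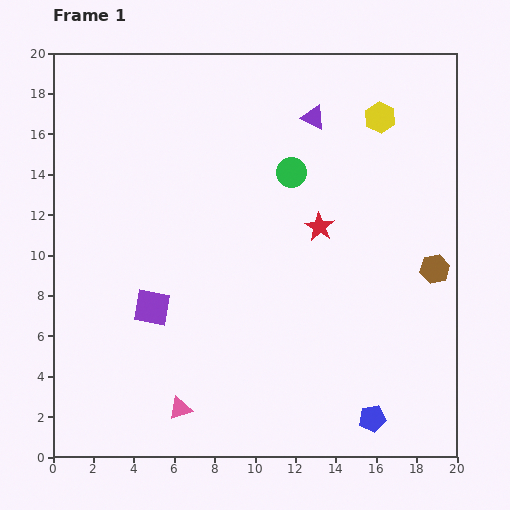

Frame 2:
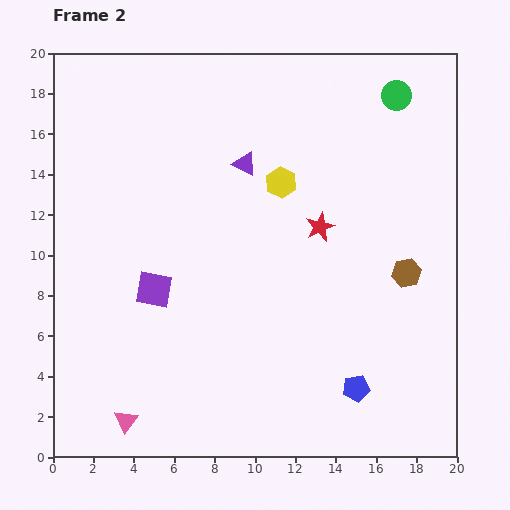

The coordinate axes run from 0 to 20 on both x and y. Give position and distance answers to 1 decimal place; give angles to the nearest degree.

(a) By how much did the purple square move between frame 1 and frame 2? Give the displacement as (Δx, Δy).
(0.1, 0.9)

The purple square was at (4.9, 7.4) in frame 1 and (5.0, 8.3) in frame 2.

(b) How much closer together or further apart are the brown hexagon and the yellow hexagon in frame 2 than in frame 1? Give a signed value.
-0.3

Distance in frame 1: 8.0. Distance in frame 2: 7.7.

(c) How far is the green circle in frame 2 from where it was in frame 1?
6.4

The green circle moved from (11.8, 14.1) to (17.0, 17.9), a distance of √(5.2² + 3.8²) ≈ 6.4.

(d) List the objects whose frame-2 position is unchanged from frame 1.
the red star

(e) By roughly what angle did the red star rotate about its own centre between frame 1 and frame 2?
17° clockwise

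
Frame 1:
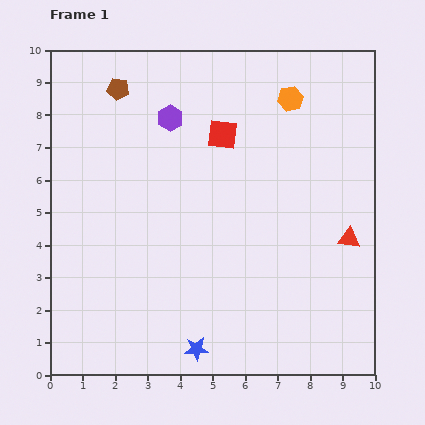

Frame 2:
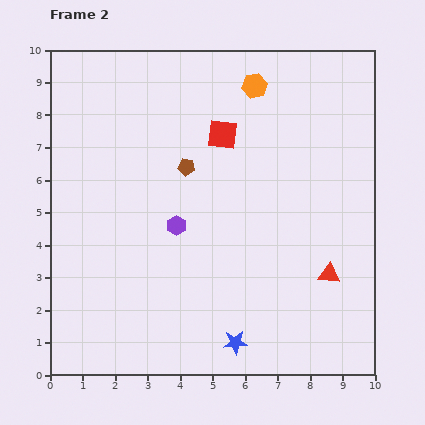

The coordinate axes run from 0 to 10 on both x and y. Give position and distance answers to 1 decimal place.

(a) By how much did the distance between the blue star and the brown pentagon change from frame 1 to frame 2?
-2.8

Distance in frame 1: 8.4. Distance in frame 2: 5.6.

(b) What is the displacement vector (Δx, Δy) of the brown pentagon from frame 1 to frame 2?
(2.1, -2.4)

The brown pentagon was at (2.1, 8.8) in frame 1 and (4.2, 6.4) in frame 2.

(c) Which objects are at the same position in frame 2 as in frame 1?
the red square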